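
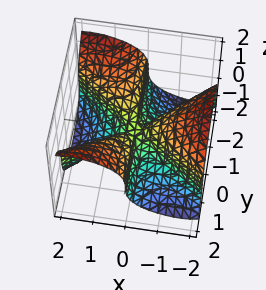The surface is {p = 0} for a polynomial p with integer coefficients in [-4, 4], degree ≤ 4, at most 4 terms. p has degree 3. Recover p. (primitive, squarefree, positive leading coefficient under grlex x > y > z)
x^3 - 2*x*y^2 + 3*z^3

1. The degree is 3 — no degree-2 surface has this shape.
2. Reading off the gridlines: every point of the y-axis in the box is on the surface; it crosses the x-axis at the gridline x = 0.
3. Assembling these constraints gives the stated polynomial.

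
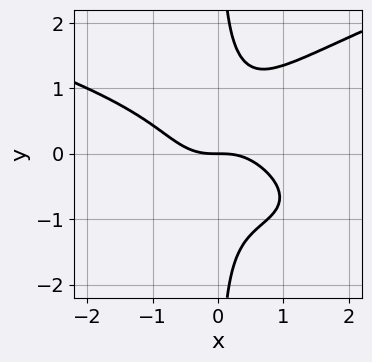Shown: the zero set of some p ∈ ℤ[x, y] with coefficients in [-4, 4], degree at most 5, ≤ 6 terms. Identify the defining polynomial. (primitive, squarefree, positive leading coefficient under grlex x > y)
1. The degree is 4 — no degree-3 curve has this shape.
2. Observable constraints: it meets the x-axis at x = 0 (among the integer gridlines); it meets the y-axis at y = 0 (among the integer gridlines).
3. Fitting integer coefficients to these (and the overall shape) gives p.

3*x*y^3 - 2*x^3 - 2*x^2*y - 2*y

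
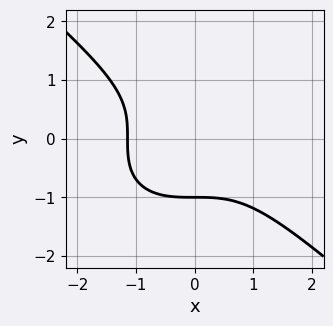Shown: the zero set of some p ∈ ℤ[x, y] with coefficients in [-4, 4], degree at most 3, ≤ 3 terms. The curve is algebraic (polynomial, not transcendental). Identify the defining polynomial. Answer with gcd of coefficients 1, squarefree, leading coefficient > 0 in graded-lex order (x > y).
2*x^3 + 3*y^3 + 3

1. The degree is 3 — a generic line meets the curve in up to 3 points.
2. Against the integer gridlines: it meets the y-axis at y = -1 (among the integer gridlines).
3. Matching integer coefficients to the picture gives p.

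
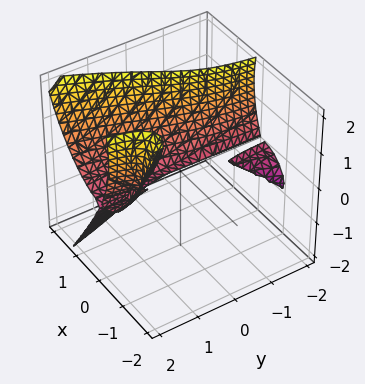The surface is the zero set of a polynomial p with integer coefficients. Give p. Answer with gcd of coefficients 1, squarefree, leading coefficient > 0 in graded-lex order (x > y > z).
3*x^3 - 3*x*y*z + z^3 - 3*z^2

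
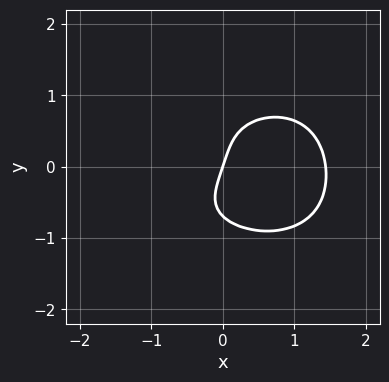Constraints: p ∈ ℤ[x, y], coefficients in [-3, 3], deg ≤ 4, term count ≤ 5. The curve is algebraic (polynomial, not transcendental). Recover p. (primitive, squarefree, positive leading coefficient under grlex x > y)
x^4 + 2*x^2*y^2 + 3*y^4 - 3*x + y

deg p = 4. The shape is more complex than any degree-3 curve.
From the visible intercepts: one y-axis crossing is at y = 0; it meets the x-axis at x = 0 (among the integer gridlines).
Putting this together gives p.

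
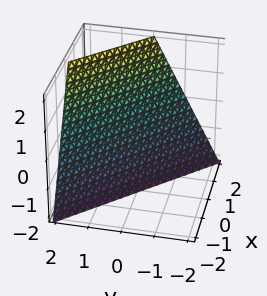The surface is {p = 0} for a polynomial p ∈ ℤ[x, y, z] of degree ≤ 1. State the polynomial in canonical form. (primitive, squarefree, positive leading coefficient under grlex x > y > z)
1. Degree: the surface is flat (a plane), so deg p = 1.
2. From the visible intercepts: one x-axis crossing is at x = 1; it meets the z-axis at z = -2 (among the integer gridlines); one y-axis crossing is at y = 1.
3. Assembling these constraints gives the stated polynomial.

2*x + 2*y - z - 2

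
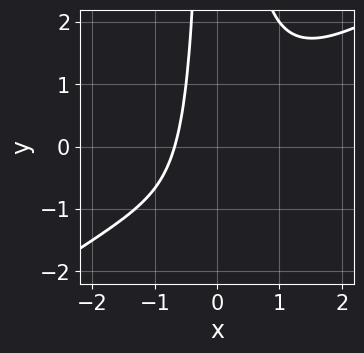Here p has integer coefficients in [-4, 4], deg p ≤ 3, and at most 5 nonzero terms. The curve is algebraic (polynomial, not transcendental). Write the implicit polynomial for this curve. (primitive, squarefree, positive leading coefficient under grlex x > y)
2*x^3 - 3*x^2*y + 2*x + 2

Degree: the shape is more complex than any degree-2 curve, so deg p = 3.
Checking where it meets the axes: no y-intercept at any integer in the box.
Together with the visible shape, these determine p as stated.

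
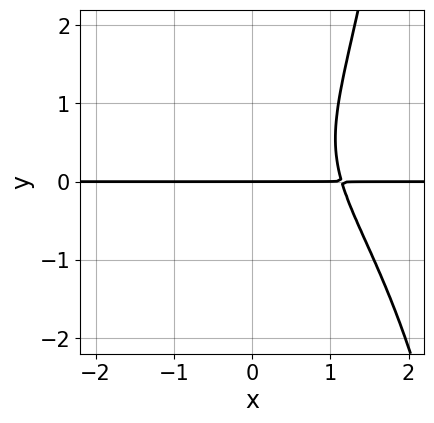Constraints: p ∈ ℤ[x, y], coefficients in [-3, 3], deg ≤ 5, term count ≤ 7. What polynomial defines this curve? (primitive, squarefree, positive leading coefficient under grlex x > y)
2*x^3*y + x*y^3 + 2*x*y^2 - 3*y^3 - 3*y

Degree: the shape is more complex than any degree-3 curve, so deg p = 4.
From the axis intercepts and sections: it crosses the y-axis at the gridline y = 0; the visible x-axis segment lies entirely on the curve.
Fitting integer coefficients to these (and the overall shape) gives p.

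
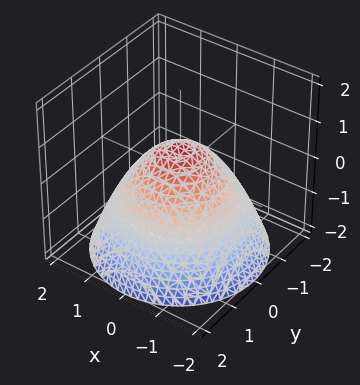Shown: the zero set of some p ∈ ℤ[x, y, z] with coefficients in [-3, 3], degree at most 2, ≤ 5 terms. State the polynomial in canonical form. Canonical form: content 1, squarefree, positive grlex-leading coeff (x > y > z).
2*x^2 + 2*y^2 + 3*z - 2

1. Degree: the shape is more complex than any degree-1 surface, so deg p = 2.
2. By symmetry, every cross-section ⟂ z is a circle, so x, y appear only via x² + y².
3. Observable constraints: a circular section at z = -1 has radius between 1 and 2; among the integer gridlines, it crosses the x-axis at x ∈ {-1, 1}; the y-axis gridline crossings are at y ∈ {-1, 1}.
4. Fitting integer coefficients to these (and the overall shape) gives p.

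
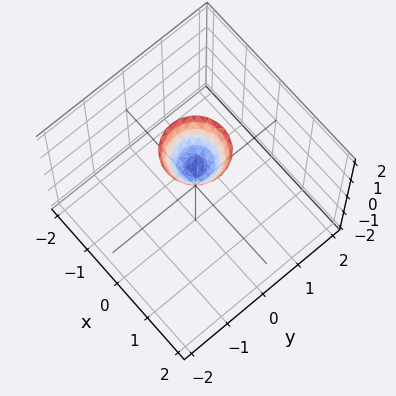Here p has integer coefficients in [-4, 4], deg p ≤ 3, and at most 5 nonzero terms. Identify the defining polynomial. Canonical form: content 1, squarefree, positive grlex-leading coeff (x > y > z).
First, the degree is 2 — a generic line meets the surface in up to 2 points.
Next, symmetries: every cross-section ⟂ z is a circle, so x, y appear only via x² + y².
Next, from the visible intercepts: it misses every integer gridline on the x-axis; it meets the z-axis at z = 1 (among the integer gridlines); a circular section at z = 2 has radius between 0 and 1; the surface avoids every integer y-axis point in the box.
Finally, matching integer coefficients to the picture gives p.

2*x^2 + 2*y^2 - z + 1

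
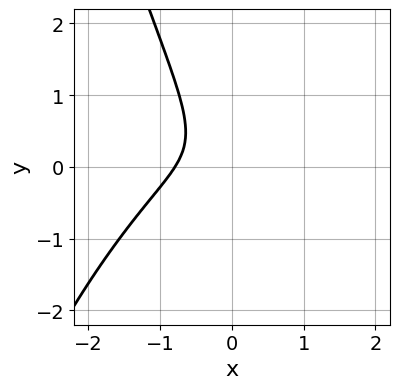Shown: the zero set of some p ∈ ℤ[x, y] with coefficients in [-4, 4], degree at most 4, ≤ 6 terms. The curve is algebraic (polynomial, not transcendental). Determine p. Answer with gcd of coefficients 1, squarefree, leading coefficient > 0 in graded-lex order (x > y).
First, the degree is 3 — a generic line meets the curve in up to 3 points.
Then, from the axis intercepts and sections: no y-intercept at any integer in the box.
Finally, together with the visible shape, these determine p as stated.

2*x^3 + 3*x*y + 2*y^2 + 1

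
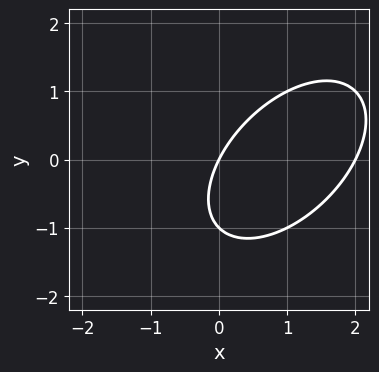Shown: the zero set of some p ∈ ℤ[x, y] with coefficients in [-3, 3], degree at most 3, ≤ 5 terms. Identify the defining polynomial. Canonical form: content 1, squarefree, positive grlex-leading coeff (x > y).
x^2 - x*y + y^2 - 2*x + y

1. deg p = 2. The shape is more complex than any degree-1 curve.
2. From the axis intercepts and sections: the y-axis gridline crossings are at y ∈ {-1, 0}; among the integer gridlines, it crosses the x-axis at x ∈ {0, 2}.
3. These observations pin down the coefficients.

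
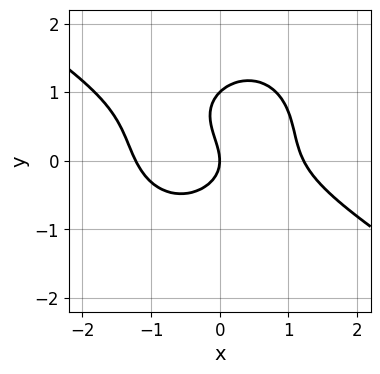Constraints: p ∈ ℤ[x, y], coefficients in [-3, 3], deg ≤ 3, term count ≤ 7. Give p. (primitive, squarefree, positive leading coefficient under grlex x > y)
Degree: a generic line meets the curve in up to 3 points, so deg p = 3.
Checking where it meets the axes: among the integer gridlines, it crosses the y-axis at y ∈ {0, 1}; it meets the x-axis at x = 0 (among the integer gridlines).
These observations pin down the coefficients.

2*x^3 + 2*x^2*y + 3*y^3 - 3*y^2 - 3*x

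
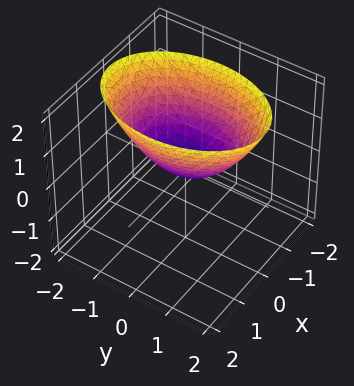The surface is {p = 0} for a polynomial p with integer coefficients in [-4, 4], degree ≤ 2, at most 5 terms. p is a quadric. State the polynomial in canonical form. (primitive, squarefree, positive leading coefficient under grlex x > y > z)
2*x^2 + y^2 - 2*z

The degree is 2 — a paraboloid; a quadric.
Symmetries: it's symmetric under x → −x, forcing even powers of x; the y ↦ −y reflection is a symmetry, so y appears only in even powers.
Reading off the gridlines: one z-axis crossing is at z = 0; it crosses the y-axis at the gridline y = 0; it crosses the x-axis at the gridline x = 0.
Together with the visible shape, these determine p as stated.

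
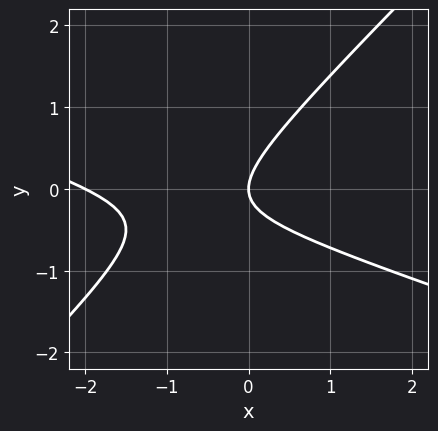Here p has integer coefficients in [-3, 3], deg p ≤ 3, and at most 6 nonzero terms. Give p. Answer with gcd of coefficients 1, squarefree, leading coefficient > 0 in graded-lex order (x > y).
1. The degree is 2 — no degree-1 curve has this shape.
2. Checking where it meets the axes: among the integer gridlines, it crosses the x-axis at x ∈ {-2, 0}; it meets the y-axis at y = 0 (among the integer gridlines).
3. Assembling these constraints gives the stated polynomial.

x^2 + 2*x*y - 3*y^2 + 2*x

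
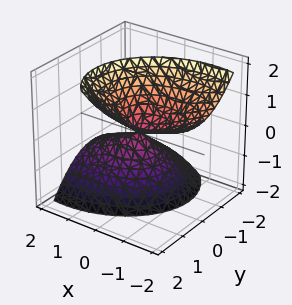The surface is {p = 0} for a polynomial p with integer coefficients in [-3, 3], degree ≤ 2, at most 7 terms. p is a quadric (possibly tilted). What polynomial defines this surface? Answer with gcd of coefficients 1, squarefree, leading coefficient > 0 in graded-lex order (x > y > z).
1. There are 2 components.
2. deg p = 2.
3. From the axis intercepts and sections: one y-axis crossing is at y = 0; one z-axis crossing is at z = 0; one x-axis crossing is at x = 0.
4. Assembling these constraints gives the stated polynomial.

2*x^2 + 3*x*z + 3*y^2 - 2*y*z - 2*z^2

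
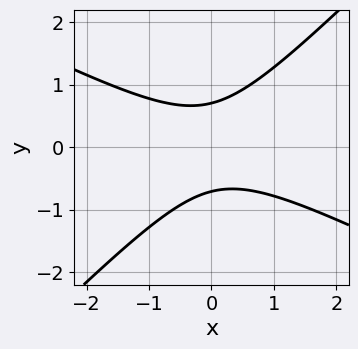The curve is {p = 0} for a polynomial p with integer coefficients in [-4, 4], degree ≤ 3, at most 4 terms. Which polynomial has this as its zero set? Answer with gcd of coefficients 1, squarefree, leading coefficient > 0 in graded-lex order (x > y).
deg p = 2. No degree-1 curve has this shape.
From the axis intercepts and sections: it misses every integer gridline on the x-axis.
Putting this together gives p.

x^2 + x*y - 2*y^2 + 1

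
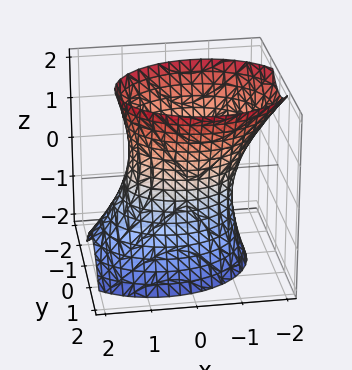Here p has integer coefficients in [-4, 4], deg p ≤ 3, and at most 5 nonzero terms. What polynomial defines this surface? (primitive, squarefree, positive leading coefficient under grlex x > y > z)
1. deg p = 2. A generic line meets the surface in up to 2 points.
2. From the axis intercepts and sections: the y-axis gridline crossings are at y ∈ {-1, 1}; the surface avoids every integer z-axis point in the box.
3. Matching integer coefficients to the picture gives p.

2*x^2 + x*z + 3*y^2 - z^2 - 3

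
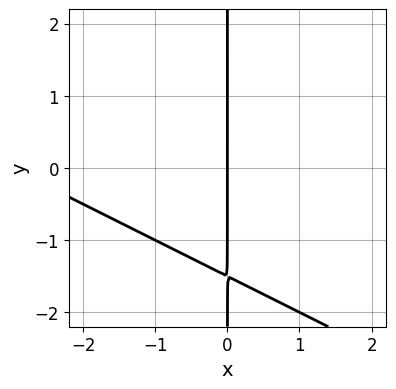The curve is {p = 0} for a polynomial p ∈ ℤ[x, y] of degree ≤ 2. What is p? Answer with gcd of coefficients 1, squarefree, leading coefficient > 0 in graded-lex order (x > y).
x^2 + 2*x*y + 3*x

1. The degree is 2 — a generic line meets the curve in up to 2 points.
2. Checking where it meets the axes: every point of the y-axis in the box is on the curve; one x-axis crossing is at x = 0.
3. Assembling these constraints gives the stated polynomial.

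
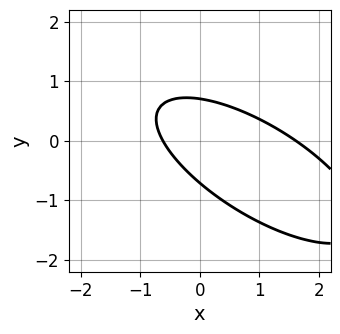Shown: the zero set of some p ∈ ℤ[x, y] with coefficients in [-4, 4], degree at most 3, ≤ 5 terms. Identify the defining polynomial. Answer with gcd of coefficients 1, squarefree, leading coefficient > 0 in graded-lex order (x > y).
x^2 + 2*x*y + 2*y^2 - x - 1

First, the degree is 2 — a generic line meets the curve in up to 2 points.
Finally, solving for integer coefficients yields p as stated.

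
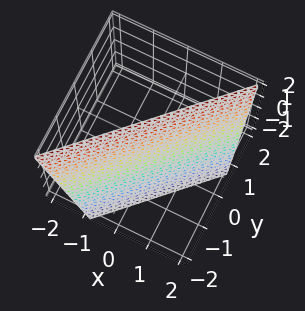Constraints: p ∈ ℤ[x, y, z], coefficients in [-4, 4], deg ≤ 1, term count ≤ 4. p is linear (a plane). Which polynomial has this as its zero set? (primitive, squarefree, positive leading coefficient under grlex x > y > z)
3*x - 3*y + z - 2

First, deg p = 1.
Then, from the visible intercepts: it crosses the z-axis at the gridline z = 2.
Finally, putting this together gives p.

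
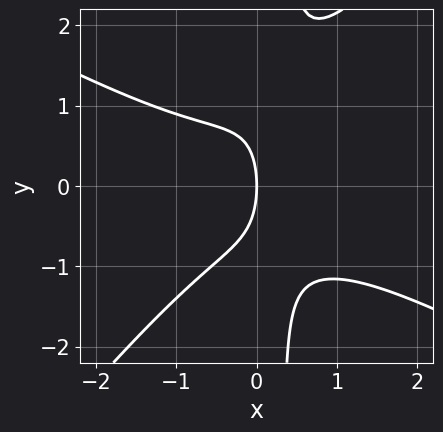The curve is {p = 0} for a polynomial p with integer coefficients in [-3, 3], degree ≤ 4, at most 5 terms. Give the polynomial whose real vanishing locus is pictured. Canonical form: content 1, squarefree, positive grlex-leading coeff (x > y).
1. deg p = 3.
2. Checking where it meets the axes: it meets the x-axis at x = 0 (among the integer gridlines); it crosses the y-axis at the gridline y = 0.
3. Matching integer coefficients to the picture gives p.

2*x^3 + 2*x^2*y - 3*x*y^2 + y^2 + 3*x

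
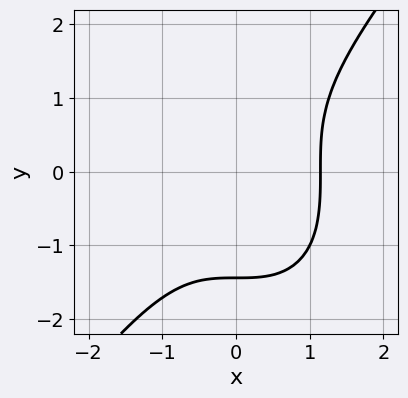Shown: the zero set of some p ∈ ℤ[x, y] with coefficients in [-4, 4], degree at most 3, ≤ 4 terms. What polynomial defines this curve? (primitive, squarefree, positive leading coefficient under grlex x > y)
2*x^3 - y^3 - 3

First, deg p = 3. A generic line meets the curve in up to 3 points.
Finally, putting this together gives p.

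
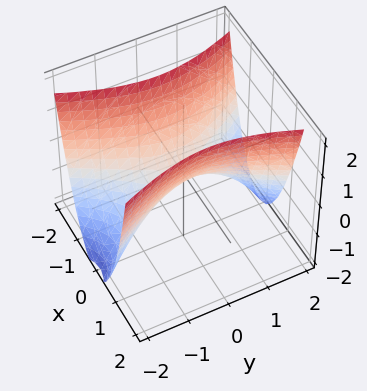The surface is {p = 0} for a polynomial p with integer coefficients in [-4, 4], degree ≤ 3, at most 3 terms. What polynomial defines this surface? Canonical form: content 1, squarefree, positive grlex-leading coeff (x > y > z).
3*x^2 - y^2 - 2*z

First, deg p = 2. A saddle surface; a quadric.
Then, symmetries: the x ↦ −x reflection is a symmetry, so x appears only in even powers; the y ↦ −y reflection is a symmetry, so y appears only in even powers.
Next, observable constraints: it meets the y-axis at y = 0 (among the integer gridlines); it crosses the x-axis at the gridline x = 0; one z-axis crossing is at z = 0.
Finally, putting this together gives p.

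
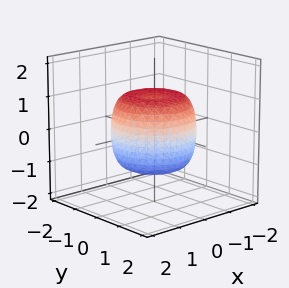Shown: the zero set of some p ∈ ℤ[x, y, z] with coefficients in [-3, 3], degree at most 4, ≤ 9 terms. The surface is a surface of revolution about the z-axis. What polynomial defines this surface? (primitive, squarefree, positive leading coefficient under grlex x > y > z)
deg p = 4. The shape is more complex than any degree-3 surface.
Symmetries: the z-axis is an axis of rotation, so x and y enter only as x² + y².
Observable constraints: the z-axis gridline crossings are at z ∈ {-1, 1}; a circular section at z = -1 has radius exactly 1.
Matching integer coefficients to the picture gives p.

x^4 + 2*x^2*y^2 + y^4 - x^2 - y^2 + z^2 - 1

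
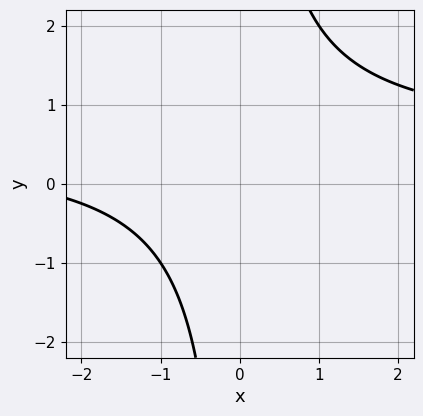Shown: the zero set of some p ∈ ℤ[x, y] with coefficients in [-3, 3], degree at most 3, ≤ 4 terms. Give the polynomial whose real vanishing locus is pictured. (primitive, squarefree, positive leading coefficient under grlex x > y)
1. Degree: no degree-1 curve has this shape, so deg p = 2.
2. Checking where it meets the axes: no x-intercept at any integer in the box; no y-intercept at any integer in the box.
3. The integer polynomial consistent with all of this is the stated p.

2*x*y - x - 3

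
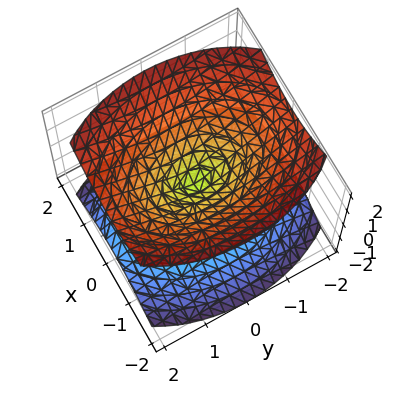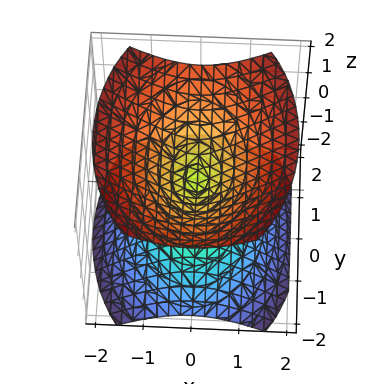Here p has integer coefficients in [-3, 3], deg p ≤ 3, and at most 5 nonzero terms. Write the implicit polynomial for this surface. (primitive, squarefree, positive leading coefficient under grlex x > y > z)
2*x^2 + y^2 - 2*z^2

The picture has 2 separate pieces. Treating them together as one polynomial.
The degree is 2 — a double cone through the origin; a quadric.
Symmetries: it's symmetric under x → −x, forcing even powers of x; mirror symmetry y ↦ −y ⇒ only even powers of y; it's symmetric under z → −z, forcing even powers of z.
Reading off the gridlines: it meets the x-axis at x = 0 (among the integer gridlines); it meets the z-axis at z = 0 (among the integer gridlines).
Solving for integer coefficients yields p as stated.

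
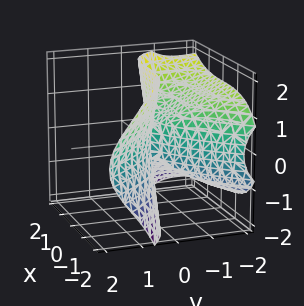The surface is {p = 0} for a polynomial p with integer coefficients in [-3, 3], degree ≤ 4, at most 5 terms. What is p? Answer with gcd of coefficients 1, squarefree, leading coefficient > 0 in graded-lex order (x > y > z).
x^3 + 3*y*z^2 + 3*y^2

deg p = 3. No degree-2 surface has this shape.
Reading off the gridlines: it meets the x-axis at x = 0 (among the integer gridlines); it meets the y-axis at y = 0 (among the integer gridlines).
Putting this together gives p. Check: (0, 0, 1) on the z-axis lies on the surface, and p(0, 0, 1) = 0. ✓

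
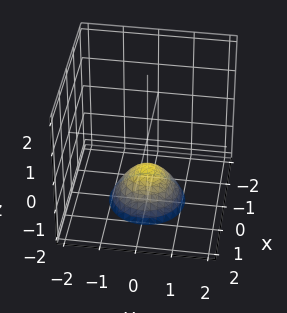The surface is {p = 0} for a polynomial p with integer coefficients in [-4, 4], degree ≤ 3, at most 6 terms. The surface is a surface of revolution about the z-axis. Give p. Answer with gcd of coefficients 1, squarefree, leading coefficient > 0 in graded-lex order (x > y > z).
x^2 + y^2 + z + 1

First, deg p = 2.
Next, symmetries: every cross-section ⟂ z is a circle, so x, y appear only via x² + y².
Next, reading off the gridlines: it misses every integer gridline on the y-axis; a circular section at z = -2 has radius exactly 1; one z-axis crossing is at z = -1.
Finally, these observations pin down the coefficients.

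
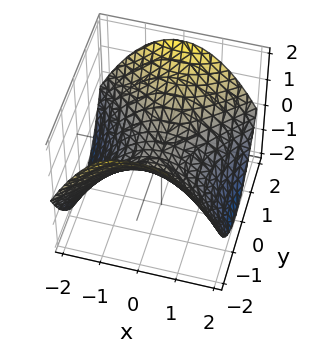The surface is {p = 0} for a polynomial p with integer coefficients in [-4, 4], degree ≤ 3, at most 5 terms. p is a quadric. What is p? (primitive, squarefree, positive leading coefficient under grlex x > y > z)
1. Degree: a saddle surface; a quadric, so deg p = 2.
2. Symmetries: it's symmetric under y → −y, forcing even powers of y; mirror symmetry x ↦ −x ⇒ only even powers of x.
3. From the axis intercepts and sections: it meets the x-axis at x = 0 (among the integer gridlines); it meets the y-axis at y = 0 (among the integer gridlines); one z-axis crossing is at z = 0.
4. Fitting integer coefficients to these (and the overall shape) gives p.

x^2 - y^2 + 2*z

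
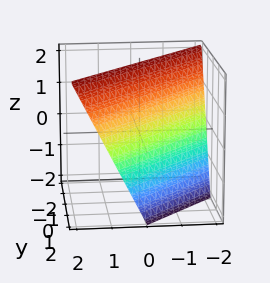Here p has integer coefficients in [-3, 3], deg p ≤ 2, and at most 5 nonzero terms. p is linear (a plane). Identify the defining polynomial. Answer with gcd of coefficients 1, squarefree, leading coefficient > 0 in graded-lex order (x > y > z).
2*x - 2*y - z + 2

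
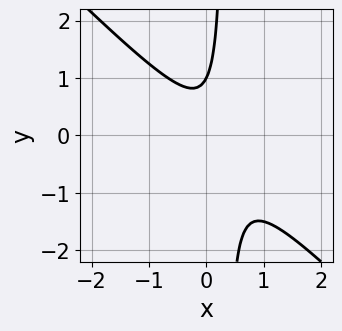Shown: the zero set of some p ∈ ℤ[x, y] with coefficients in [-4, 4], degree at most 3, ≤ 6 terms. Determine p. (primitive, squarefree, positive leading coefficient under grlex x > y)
1. Degree: no degree-1 curve has this shape, so deg p = 2.
2. From the visible intercepts: it misses every integer gridline on the x-axis; it meets the y-axis at y = 1 (among the integer gridlines).
3. Together with the visible shape, these determine p as stated.

3*x^2 + 3*x*y - x - y + 1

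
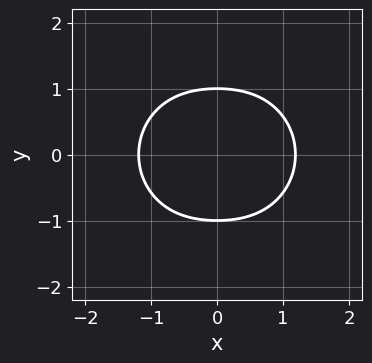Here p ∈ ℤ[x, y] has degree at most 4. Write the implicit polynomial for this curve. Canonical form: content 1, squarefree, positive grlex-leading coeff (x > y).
(a) Degree: no degree-3 curve has this shape, so deg p = 4.
(b) Symmetries: the y ↦ −y reflection is a symmetry, so y appears only in even powers; it's symmetric under x → −x, forcing even powers of x.
(c) Against the integer gridlines: among the integer gridlines, it crosses the y-axis at y ∈ {-1, 1}.
(d) Assembling these constraints gives the stated polynomial.

x^4 + x^2*y^2 + 2*y^2 - 2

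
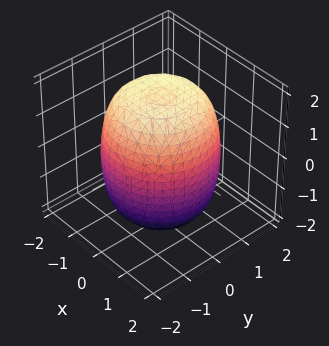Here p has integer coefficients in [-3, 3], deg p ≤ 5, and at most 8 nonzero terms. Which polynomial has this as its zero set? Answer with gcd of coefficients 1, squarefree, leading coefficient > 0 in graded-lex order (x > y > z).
x^4 + 2*x^2*y^2 + y^4 - x^2 - y^2 + z^2 - 3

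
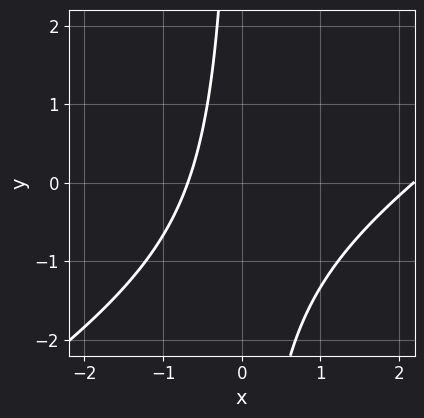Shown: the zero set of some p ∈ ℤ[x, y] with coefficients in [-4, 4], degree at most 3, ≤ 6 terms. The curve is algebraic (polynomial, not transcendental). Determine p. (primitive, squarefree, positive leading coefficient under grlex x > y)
2*x^2 - 3*x*y - 3*x - 3

The degree is 2 — the shape is more complex than any degree-1 curve.
Checking where it meets the axes: no y-intercept at any integer in the box.
Solving for integer coefficients yields p as stated.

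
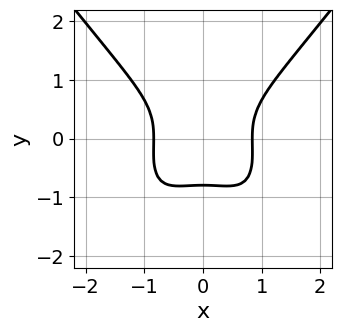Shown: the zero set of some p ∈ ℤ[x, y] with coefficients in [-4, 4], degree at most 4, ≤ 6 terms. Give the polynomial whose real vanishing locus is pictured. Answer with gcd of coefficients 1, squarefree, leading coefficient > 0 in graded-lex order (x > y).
2*x^4 - x^2*y^2 - 2*y^3 - 1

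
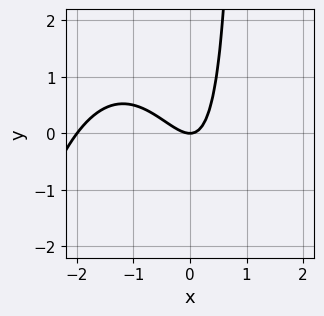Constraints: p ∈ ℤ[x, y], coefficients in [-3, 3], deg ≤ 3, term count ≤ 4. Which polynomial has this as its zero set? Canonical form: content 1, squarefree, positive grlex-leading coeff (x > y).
x^3 + 2*x^2 + x*y - y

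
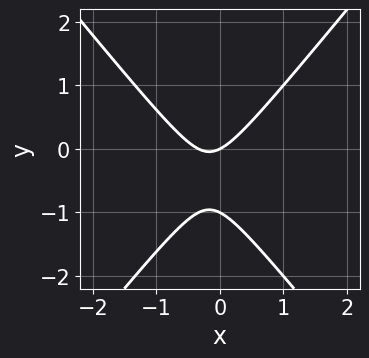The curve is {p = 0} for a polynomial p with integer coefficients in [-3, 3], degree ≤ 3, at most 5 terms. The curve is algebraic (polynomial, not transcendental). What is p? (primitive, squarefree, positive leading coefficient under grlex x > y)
deg p = 2.
Reading off the gridlines: it crosses the x-axis at the gridline x = 0; among the integer gridlines, it crosses the y-axis at y ∈ {-1, 0}.
Fitting integer coefficients to these (and the overall shape) gives p.

3*x^2 - 2*y^2 + x - 2*y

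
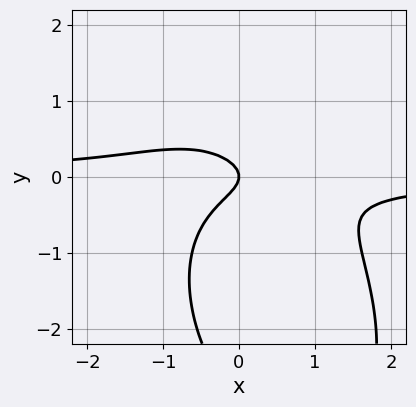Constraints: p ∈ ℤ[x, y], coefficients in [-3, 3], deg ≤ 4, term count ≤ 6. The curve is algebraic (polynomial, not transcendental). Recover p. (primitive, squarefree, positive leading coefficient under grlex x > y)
2*x^2*y + x*y^2 + y^3 + 3*y^2 + x

First, degree: no degree-2 curve has this shape, so deg p = 3.
Next, reading off the gridlines: it meets the y-axis at y = 0 (among the integer gridlines); one x-axis crossing is at x = 0.
Finally, matching integer coefficients to the picture gives p.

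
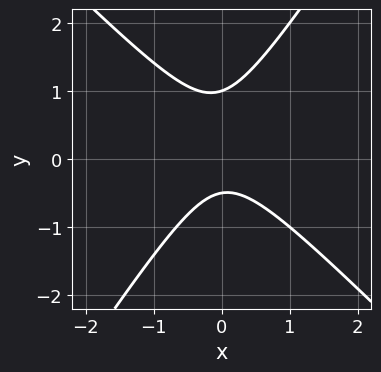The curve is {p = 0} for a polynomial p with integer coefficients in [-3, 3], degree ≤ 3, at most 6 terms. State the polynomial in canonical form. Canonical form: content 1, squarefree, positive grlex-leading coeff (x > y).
3*x^2 + x*y - 2*y^2 + y + 1

1. deg p = 2. No degree-1 curve has this shape.
2. From the visible intercepts: it misses every integer gridline on the x-axis; it crosses the y-axis at the gridline y = 1.
3. Together with the visible shape, these determine p as stated.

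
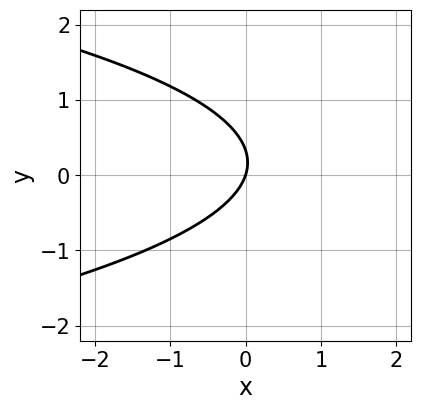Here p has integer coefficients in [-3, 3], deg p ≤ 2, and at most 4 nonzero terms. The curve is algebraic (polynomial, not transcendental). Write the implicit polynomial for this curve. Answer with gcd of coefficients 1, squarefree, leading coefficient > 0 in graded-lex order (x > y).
3*y^2 + 3*x - y

deg p = 2. A generic line meets the curve in up to 2 points.
Against the integer gridlines: one x-axis crossing is at x = 0; one y-axis crossing is at y = 0.
Putting this together gives p.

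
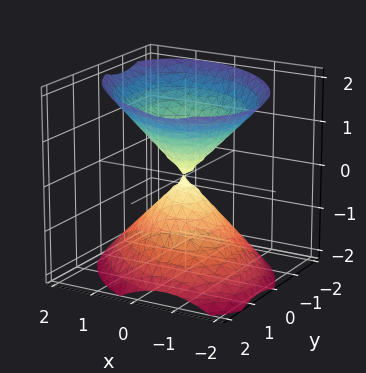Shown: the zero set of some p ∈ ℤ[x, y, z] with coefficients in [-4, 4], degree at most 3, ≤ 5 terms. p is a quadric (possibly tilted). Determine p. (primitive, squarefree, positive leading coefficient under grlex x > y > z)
3*x^2 + 2*x*y + 3*y^2 - 3*z^2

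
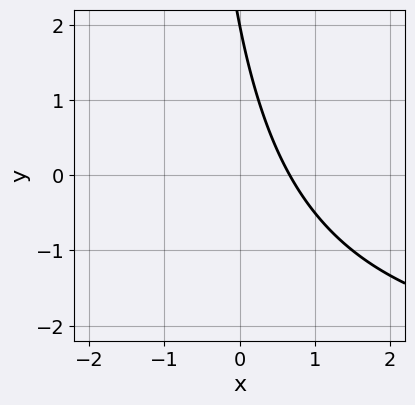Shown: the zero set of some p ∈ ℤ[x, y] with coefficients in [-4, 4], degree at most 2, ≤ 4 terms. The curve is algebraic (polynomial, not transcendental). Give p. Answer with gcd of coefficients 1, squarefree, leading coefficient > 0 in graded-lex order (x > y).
x*y + 3*x + y - 2

First, degree: the shape is more complex than any degree-1 curve, so deg p = 2.
Next, observable constraints: one y-axis crossing is at y = 2.
Finally, assembling these constraints gives the stated polynomial.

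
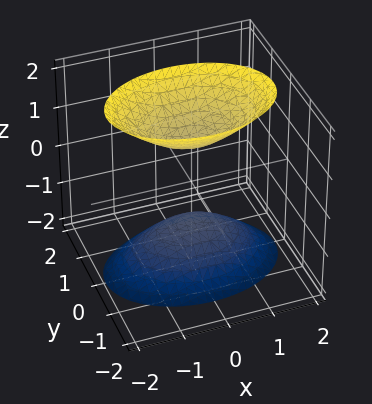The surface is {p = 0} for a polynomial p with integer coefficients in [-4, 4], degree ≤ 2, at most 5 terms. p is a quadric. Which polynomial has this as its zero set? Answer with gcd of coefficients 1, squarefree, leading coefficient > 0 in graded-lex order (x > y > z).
x^2 + 2*y^2 - z^2 + 1

(a) The picture has 2 separate pieces. Treating them together as one polynomial.
(b) Degree: two sheets facing apart; a quadric, so deg p = 2.
(c) Symmetries: it's symmetric under y → −y, forcing even powers of y; the x ↦ −x reflection is a symmetry, so x appears only in even powers; mirror symmetry z ↦ −z ⇒ only even powers of z.
(d) Observable constraints: no y-intercept at any integer in the box; the z-axis gridline crossings are at z ∈ {-1, 1}.
(e) Matching integer coefficients to the picture gives p.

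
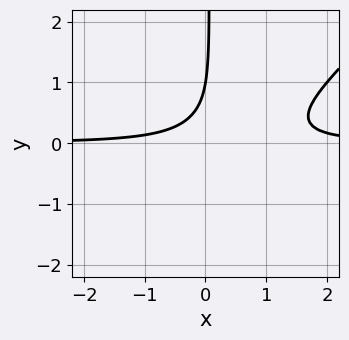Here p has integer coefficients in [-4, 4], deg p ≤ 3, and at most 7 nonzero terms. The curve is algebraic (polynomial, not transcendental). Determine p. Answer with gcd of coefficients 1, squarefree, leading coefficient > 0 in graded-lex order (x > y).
3*x^2*y - 3*x*y^2 - 3*x*y + y - 1

1. The degree is 3 — no degree-2 curve has this shape.
2. Against the integer gridlines: it misses every integer gridline on the x-axis; it crosses the y-axis at the gridline y = 1.
3. Solving for integer coefficients yields p as stated.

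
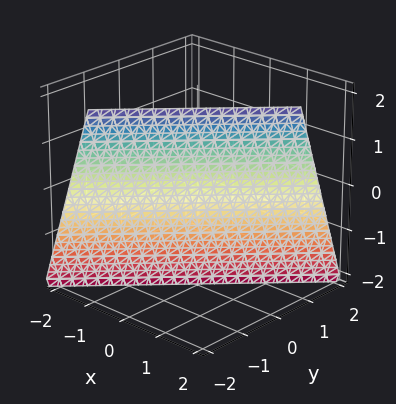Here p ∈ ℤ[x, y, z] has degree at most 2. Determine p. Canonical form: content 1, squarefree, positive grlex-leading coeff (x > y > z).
First, deg p = 1.
Next, from the axis intercepts and sections: one z-axis crossing is at z = -2.
Finally, the integer polynomial consistent with all of this is the stated p.

3*x - 3*y - z - 2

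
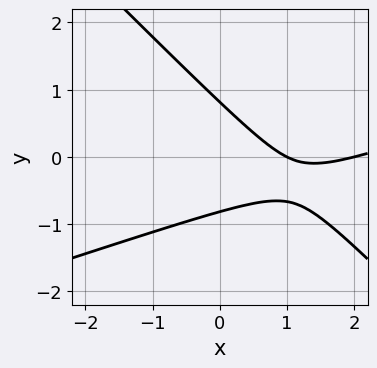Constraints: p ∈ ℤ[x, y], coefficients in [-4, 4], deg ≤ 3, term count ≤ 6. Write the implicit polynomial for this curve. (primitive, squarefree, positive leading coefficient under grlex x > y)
x^2 - 2*x*y - 3*y^2 - 3*x + 2

(a) Degree: the shape is more complex than any degree-1 curve, so deg p = 2.
(b) Observable constraints: the x-axis gridline crossings are at x ∈ {1, 2}.
(c) Assembling these constraints gives the stated polynomial.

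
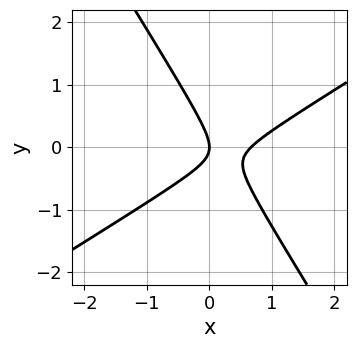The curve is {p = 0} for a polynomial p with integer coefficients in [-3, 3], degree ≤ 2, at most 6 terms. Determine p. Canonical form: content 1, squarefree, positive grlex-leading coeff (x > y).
3*x^2 - 3*x*y - 3*y^2 - 2*x

(a) deg p = 2.
(b) From the axis intercepts and sections: it crosses the x-axis at the gridline x = 0; it crosses the y-axis at the gridline y = 0.
(c) The integer polynomial consistent with all of this is the stated p.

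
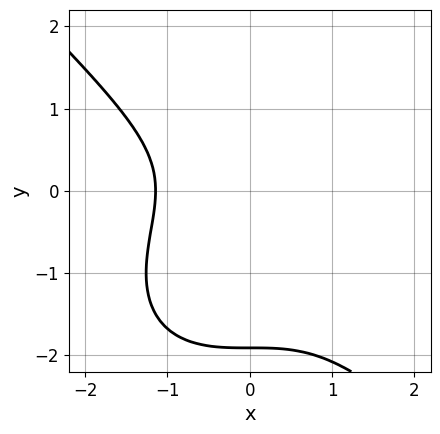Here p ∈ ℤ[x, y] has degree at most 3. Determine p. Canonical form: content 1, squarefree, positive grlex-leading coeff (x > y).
2*x^3 + 2*y^3 + 3*y^2 + 3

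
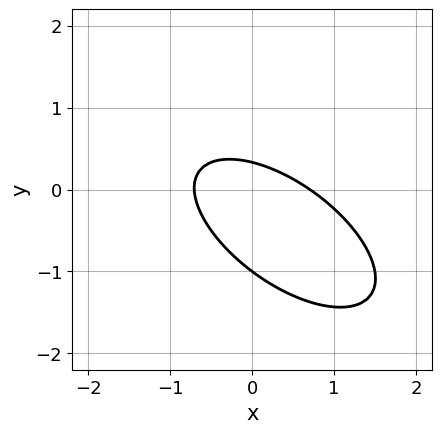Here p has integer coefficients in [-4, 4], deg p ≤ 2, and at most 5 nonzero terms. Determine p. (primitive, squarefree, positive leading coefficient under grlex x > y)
2*x^2 + 3*x*y + 3*y^2 + 2*y - 1

First, degree: no degree-1 curve has this shape, so deg p = 2.
Next, from the axis intercepts and sections: it meets the y-axis at y = -1 (among the integer gridlines).
Finally, matching integer coefficients to the picture gives p.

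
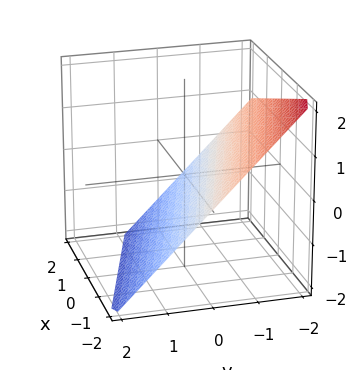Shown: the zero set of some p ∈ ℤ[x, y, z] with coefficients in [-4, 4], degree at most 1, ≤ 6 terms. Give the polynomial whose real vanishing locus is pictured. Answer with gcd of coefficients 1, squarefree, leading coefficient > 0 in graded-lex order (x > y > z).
x + 3*y + 3*z + 2

(a) The degree is 1 — every cross-section is a straight line — this is a plane.
(b) Observable constraints: it crosses the x-axis at the gridline x = -2.
(c) These observations pin down the coefficients.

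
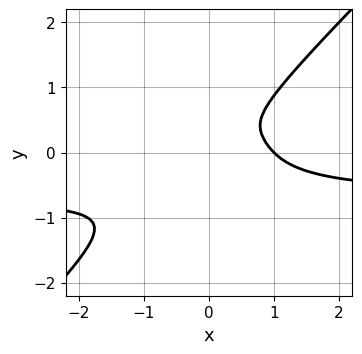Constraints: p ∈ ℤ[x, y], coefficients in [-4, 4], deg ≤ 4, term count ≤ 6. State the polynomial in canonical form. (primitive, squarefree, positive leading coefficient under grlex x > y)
3*x^3*y - 3*y^4 + 2*x^3 - x^2*y - 2*x^2

1. deg p = 4. A generic line meets the curve in up to 4 points.
2. Observable constraints: one x-axis crossing is at x = 1.
3. Together with the visible shape, these determine p as stated.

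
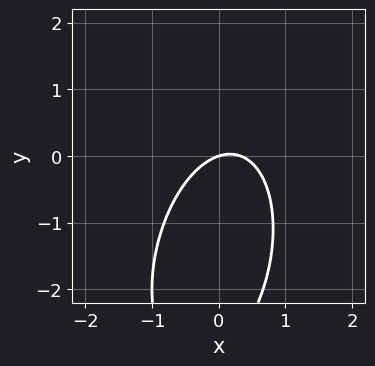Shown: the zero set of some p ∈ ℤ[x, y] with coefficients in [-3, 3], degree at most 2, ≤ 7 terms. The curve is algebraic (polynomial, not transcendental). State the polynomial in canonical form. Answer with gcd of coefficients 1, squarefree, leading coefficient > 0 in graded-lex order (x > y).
The degree is 2 — no degree-1 curve has this shape.
Against the integer gridlines: it crosses the y-axis at the gridline y = 0; it crosses the x-axis at the gridline x = 0.
Together with the visible shape, these determine p as stated.

3*x^2 - x*y + y^2 - x + 3*y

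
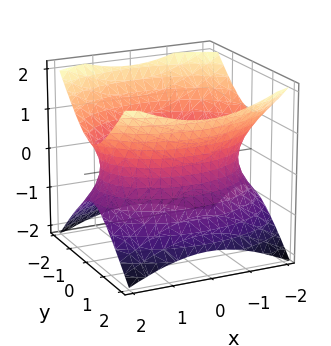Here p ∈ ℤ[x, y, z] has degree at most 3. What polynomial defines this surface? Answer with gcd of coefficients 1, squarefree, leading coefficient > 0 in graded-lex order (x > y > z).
(a) Degree: one connected sheet with a waist; a quadric, so deg p = 2.
(b) Symmetries: mirror symmetry y ↦ −y ⇒ only even powers of y; it's symmetric under x → −x, forcing even powers of x; it's symmetric under z → −z, forcing even powers of z.
(c) From the axis intercepts and sections: no z-intercept at any integer in the box.
(d) The integer polynomial consistent with all of this is the stated p.

x^2 + 2*y^2 - 2*z^2 - 3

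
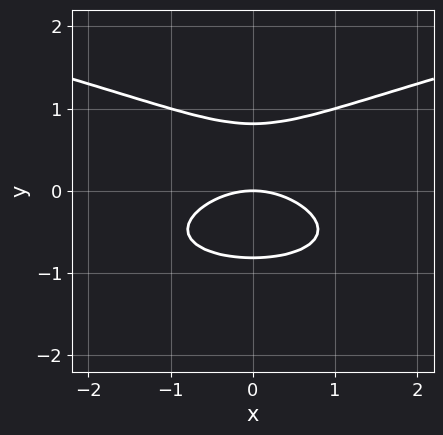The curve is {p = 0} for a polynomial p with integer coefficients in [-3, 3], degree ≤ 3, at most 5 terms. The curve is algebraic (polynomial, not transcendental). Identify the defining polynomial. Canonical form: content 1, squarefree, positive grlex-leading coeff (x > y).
3*y^3 - x^2 - 2*y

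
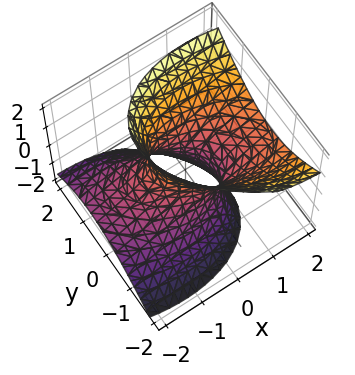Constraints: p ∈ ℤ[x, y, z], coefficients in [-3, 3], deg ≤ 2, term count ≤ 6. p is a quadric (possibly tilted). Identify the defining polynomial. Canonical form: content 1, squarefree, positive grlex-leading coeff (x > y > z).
deg p = 2. A generic line meets the surface in up to 2 points.
Observable constraints: no z-intercept at any integer in the box; among the integer gridlines, it crosses the x-axis at x ∈ {-1, 1}.
Together with the visible shape, these determine p as stated.

x^2 + x*y - 2*x*z + 2*y^2 - z^2 - 1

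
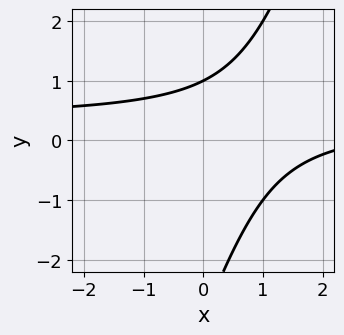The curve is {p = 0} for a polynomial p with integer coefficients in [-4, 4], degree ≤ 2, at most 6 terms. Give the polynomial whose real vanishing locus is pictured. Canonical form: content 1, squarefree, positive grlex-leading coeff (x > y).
1. Degree: the shape is more complex than any degree-1 curve, so deg p = 2.
2. Reading off the gridlines: no x-intercept at any integer in the box; it crosses the y-axis at the gridline y = 1.
3. These observations pin down the coefficients.

3*x*y - y^2 - x - 2*y + 3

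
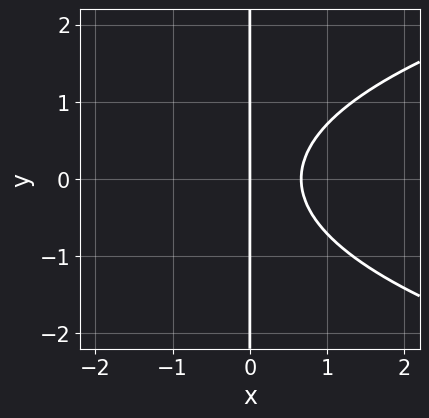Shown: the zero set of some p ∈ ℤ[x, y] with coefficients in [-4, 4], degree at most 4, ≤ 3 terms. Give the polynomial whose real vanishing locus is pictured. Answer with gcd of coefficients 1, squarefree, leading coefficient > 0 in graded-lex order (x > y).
(a) deg p = 3. A generic line meets the curve in up to 3 points.
(b) Symmetries: mirror symmetry y ↦ −y ⇒ only even powers of y.
(c) From the visible intercepts: it meets the x-axis at x = 0 (among the integer gridlines); every point of the y-axis in the box is on the curve.
(d) Solving for integer coefficients yields p as stated.

2*x*y^2 - 3*x^2 + 2*x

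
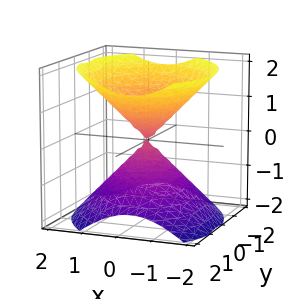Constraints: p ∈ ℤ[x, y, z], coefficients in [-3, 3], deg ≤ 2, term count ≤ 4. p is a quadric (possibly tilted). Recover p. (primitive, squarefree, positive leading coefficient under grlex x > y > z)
1. I count 2 distinct pieces.
2. Degree: the shape is more complex than any degree-1 surface, so deg p = 2.
3. Checking where it meets the axes: it meets the x-axis at x = 0 (among the integer gridlines); it crosses the z-axis at the gridline z = 0; it crosses the y-axis at the gridline y = 0.
4. These observations pin down the coefficients.

3*x^2 + x*y + 2*y^2 - 3*z^2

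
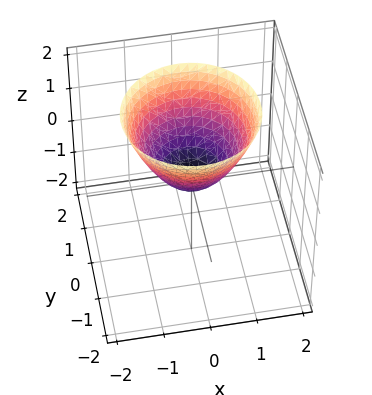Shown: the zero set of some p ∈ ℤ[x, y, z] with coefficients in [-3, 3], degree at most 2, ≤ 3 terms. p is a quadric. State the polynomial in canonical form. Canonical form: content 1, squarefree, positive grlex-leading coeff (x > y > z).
First, deg p = 2.
Then, by symmetry, the z-axis is an axis of rotation, so x and y enter only as x² + y².
Next, reading off the gridlines: one z-axis crossing is at z = 0; it meets the y-axis at y = 0 (among the integer gridlines); one x-axis crossing is at x = 0; a circular section at z = 1 has radius exactly 1.
Finally, fitting integer coefficients to these (and the overall shape) gives p.

x^2 + y^2 - z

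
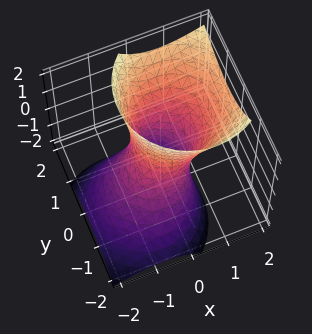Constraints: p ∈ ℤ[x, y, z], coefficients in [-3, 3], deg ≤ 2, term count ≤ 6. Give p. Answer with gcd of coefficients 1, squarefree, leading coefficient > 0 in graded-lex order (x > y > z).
3*x^2 - 3*x*z + 3*y^2 - 2*y*z - z^2 - 2

First, deg p = 2. No degree-1 surface has this shape.
Then, observable constraints: it misses every integer gridline on the z-axis.
Finally, putting this together gives p.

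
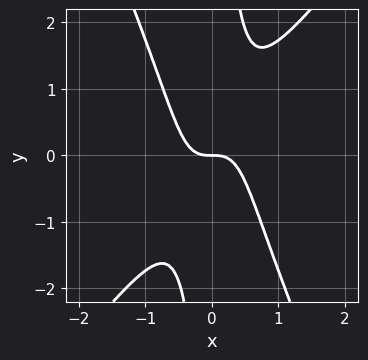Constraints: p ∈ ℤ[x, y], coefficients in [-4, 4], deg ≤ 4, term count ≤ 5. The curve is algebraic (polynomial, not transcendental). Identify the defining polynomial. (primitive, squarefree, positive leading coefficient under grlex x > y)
1. Degree: a generic line meets the curve in up to 3 points, so deg p = 3.
2. Reading off the gridlines: one x-axis crossing is at x = 0; it meets the y-axis at y = 0 (among the integer gridlines).
3. These observations pin down the coefficients.

3*x^3 - x^2*y - x*y^2 + y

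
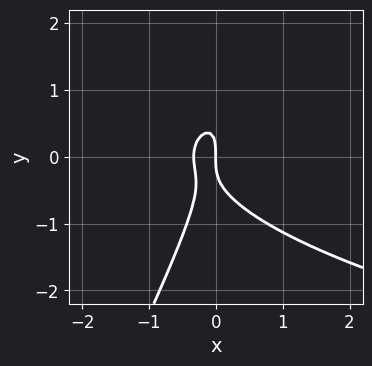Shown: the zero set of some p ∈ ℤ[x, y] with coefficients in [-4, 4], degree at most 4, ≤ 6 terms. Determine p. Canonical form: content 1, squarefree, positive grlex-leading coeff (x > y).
First, degree: no degree-2 curve has this shape, so deg p = 3.
Next, from the visible intercepts: one y-axis crossing is at y = 0; it crosses the x-axis at the gridline x = 0.
Finally, fitting integer coefficients to these (and the overall shape) gives p.

2*x*y^2 - y^3 - 3*x^2 - x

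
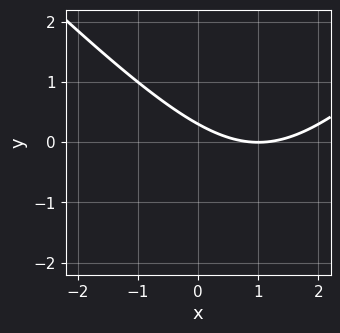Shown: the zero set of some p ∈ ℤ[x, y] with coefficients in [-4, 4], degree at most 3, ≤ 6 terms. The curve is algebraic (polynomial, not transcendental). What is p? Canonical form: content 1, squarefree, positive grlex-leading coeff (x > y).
x^2 - y^2 - 2*x - 3*y + 1

1. deg p = 2. No degree-1 curve has this shape.
2. Checking where it meets the axes: it crosses the x-axis at the gridline x = 1.
3. Fitting integer coefficients to these (and the overall shape) gives p.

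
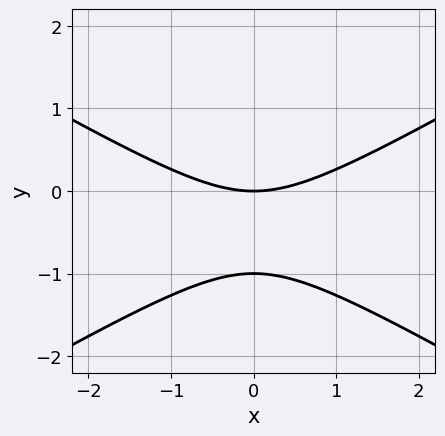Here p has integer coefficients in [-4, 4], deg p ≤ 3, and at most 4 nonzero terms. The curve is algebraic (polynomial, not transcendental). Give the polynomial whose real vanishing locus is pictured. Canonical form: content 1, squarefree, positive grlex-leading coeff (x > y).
x^2 - 3*y^2 - 3*y

1. The degree is 2 — no degree-1 curve has this shape.
2. Symmetries: it's symmetric under x → −x, forcing even powers of x.
3. From the visible intercepts: one x-axis crossing is at x = 0; among the integer gridlines, it crosses the y-axis at y ∈ {-1, 0}.
4. Solving for integer coefficients yields p as stated.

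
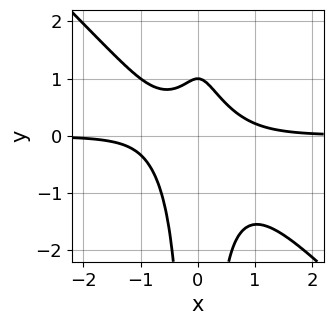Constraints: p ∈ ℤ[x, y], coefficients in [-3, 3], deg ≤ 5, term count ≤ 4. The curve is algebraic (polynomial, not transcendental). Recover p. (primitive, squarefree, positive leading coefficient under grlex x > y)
1. The degree is 4 — no degree-3 curve has this shape.
2. Reading off the gridlines: one y-axis crossing is at y = 1; no x-intercept at any integer in the box.
3. Fitting integer coefficients to these (and the overall shape) gives p.

3*x^3*y + 3*x^2*y^2 + y - 1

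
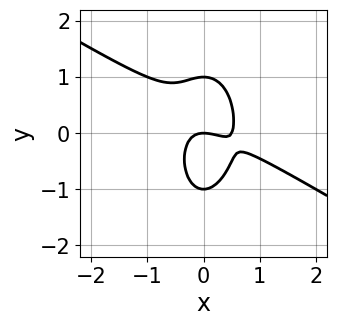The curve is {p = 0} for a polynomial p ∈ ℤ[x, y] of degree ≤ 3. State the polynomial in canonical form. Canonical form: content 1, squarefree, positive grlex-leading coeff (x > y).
2*x^3 + 3*x^2*y + y^3 - x^2 - y

deg p = 3. The shape is more complex than any degree-2 curve.
From the axis intercepts and sections: among the integer gridlines, it crosses the y-axis at y ∈ {-1, 0, 1}; one x-axis crossing is at x = 0.
Putting this together gives p.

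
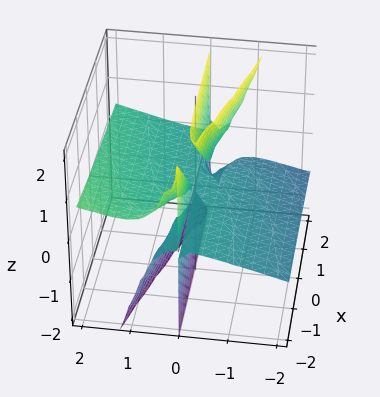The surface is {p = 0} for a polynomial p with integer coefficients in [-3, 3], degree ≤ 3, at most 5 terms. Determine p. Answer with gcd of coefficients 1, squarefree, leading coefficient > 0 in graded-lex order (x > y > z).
x*y*z - y^3 + 3*y^2*z + y*z^2

I count 2 distinct pieces. They look like related sheets of one shape, so recover p as a whole.
Degree: no degree-2 surface has this shape, so deg p = 3.
Against the integer gridlines: the visible x-axis segment lies entirely on the surface; one y-axis crossing is at y = 0; every point of the z-axis in the box is on the surface.
Fitting integer coefficients to these (and the overall shape) gives p.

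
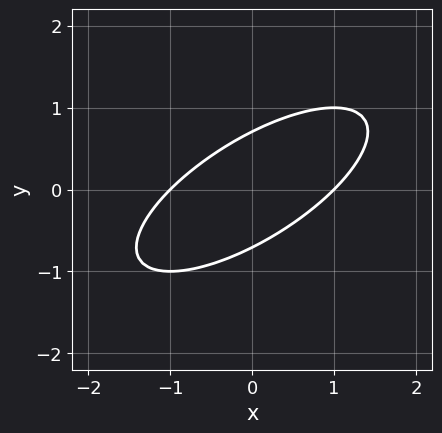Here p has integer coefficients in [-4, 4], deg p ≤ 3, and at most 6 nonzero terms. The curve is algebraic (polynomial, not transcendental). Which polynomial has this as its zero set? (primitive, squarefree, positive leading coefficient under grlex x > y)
x^2 - 2*x*y + 2*y^2 - 1

(a) Degree: no degree-1 curve has this shape, so deg p = 2.
(b) From the visible intercepts: among the integer gridlines, it crosses the x-axis at x ∈ {-1, 1}.
(c) These observations pin down the coefficients.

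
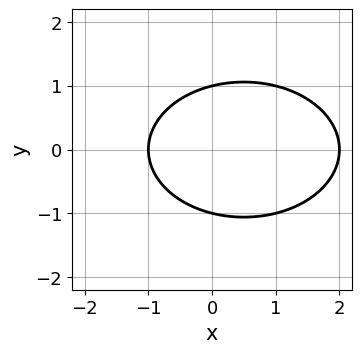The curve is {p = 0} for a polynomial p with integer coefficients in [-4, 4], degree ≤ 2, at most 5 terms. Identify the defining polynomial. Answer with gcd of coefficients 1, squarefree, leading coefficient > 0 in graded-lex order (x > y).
(a) Degree: no degree-1 curve has this shape, so deg p = 2.
(b) Symmetries: the y ↦ −y reflection is a symmetry, so y appears only in even powers.
(c) Observable constraints: the x-axis gridline crossings are at x ∈ {-1, 2}; among the integer gridlines, it crosses the y-axis at y ∈ {-1, 1}.
(d) Solving for integer coefficients yields p as stated.

x^2 + 2*y^2 - x - 2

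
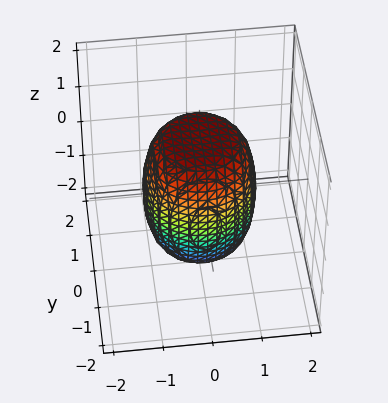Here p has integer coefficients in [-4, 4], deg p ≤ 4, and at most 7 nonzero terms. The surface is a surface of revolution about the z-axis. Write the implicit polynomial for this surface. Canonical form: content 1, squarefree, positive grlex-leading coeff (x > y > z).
2*x^4 + 4*x^2*y^2 + 2*y^4 - x^2 - y^2 + z^2 - 2

First, the degree is 4 — no degree-3 surface has this shape.
Next, symmetries: rotational symmetry about the z-axis ⇒ p depends on x, y only through x² + y².
Next, against the integer gridlines: a circular section at z = 0 has radius between 1 and 2.
Finally, together with the visible shape, these determine p as stated.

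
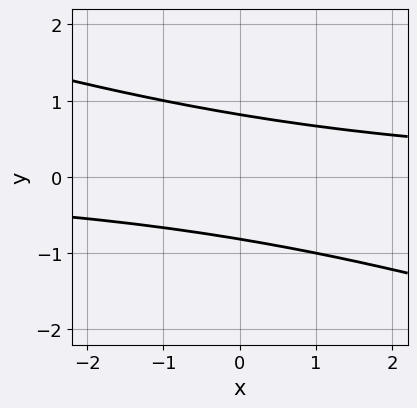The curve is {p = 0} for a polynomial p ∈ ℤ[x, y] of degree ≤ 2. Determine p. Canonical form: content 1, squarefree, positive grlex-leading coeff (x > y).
1. deg p = 2.
2. Checking where it meets the axes: it misses every integer gridline on the x-axis.
3. Solving for integer coefficients yields p as stated.

x*y + 3*y^2 - 2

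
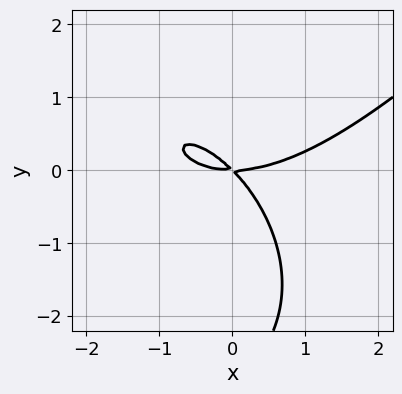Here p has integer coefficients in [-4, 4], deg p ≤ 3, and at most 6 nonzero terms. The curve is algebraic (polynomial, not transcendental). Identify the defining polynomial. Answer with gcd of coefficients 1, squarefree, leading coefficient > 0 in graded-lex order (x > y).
1. deg p = 3. No degree-2 curve has this shape.
2. Reading off the gridlines: one x-axis crossing is at x = 0; one y-axis crossing is at y = 0.
3. Matching integer coefficients to the picture gives p.

x^3 - y^3 - 3*x*y - 3*y^2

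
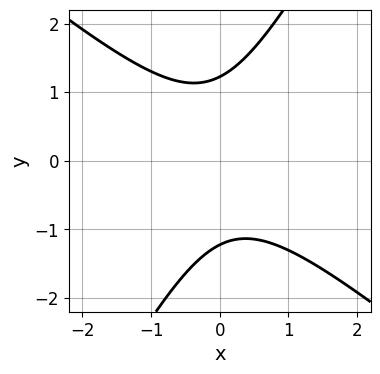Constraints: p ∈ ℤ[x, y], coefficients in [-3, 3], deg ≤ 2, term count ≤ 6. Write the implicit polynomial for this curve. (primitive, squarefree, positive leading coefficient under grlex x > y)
Degree: no degree-1 curve has this shape, so deg p = 2.
Observable constraints: the curve avoids every integer x-axis point in the box.
Putting this together gives p.

3*x^2 + 2*x*y - 2*y^2 + 3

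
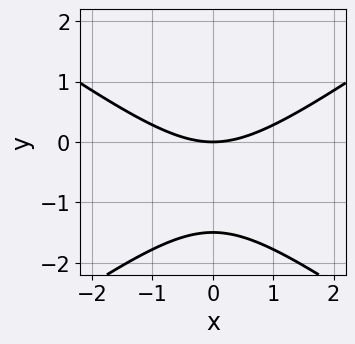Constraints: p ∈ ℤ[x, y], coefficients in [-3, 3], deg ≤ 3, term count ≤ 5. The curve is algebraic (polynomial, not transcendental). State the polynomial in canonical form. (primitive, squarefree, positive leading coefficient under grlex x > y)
x^2 - 2*y^2 - 3*y

First, degree: a generic line meets the curve in up to 2 points, so deg p = 2.
Then, symmetries: it's symmetric under x → −x, forcing even powers of x.
Then, against the integer gridlines: it crosses the x-axis at the gridline x = 0; one y-axis crossing is at y = 0.
Finally, fitting integer coefficients to these (and the overall shape) gives p.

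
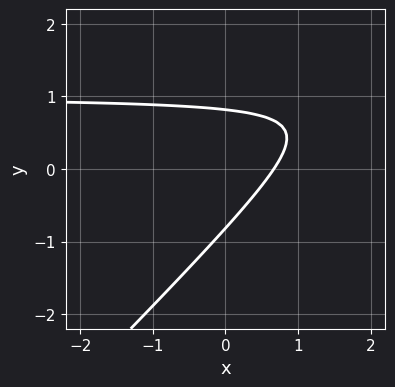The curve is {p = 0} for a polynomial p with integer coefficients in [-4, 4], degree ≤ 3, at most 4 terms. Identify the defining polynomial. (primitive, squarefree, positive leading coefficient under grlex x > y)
First, the degree is 2 — no degree-1 curve has this shape.
Finally, the integer polynomial consistent with all of this is the stated p.

3*x*y - 3*y^2 - 3*x + 2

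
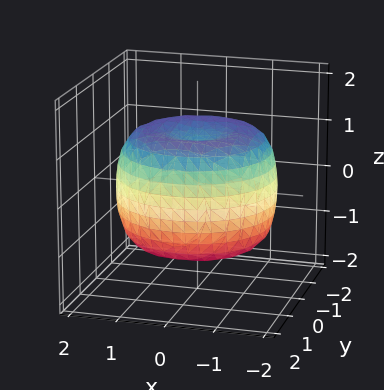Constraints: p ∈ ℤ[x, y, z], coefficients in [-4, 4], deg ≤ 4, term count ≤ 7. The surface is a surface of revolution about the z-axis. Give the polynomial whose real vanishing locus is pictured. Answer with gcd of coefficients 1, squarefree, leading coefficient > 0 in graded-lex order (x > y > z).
x^4 + 2*x^2*y^2 + y^4 - 2*x^2 - 2*y^2 + 2*z^2 - 2

(a) Degree: the shape is more complex than any degree-3 surface, so deg p = 4.
(b) By symmetry, the z-axis is an axis of rotation, so x and y enter only as x² + y².
(c) Checking where it meets the axes: a circular section at z = 0 has radius between 1 and 2; among the integer gridlines, it crosses the z-axis at z ∈ {-1, 1}.
(d) Fitting integer coefficients to these (and the overall shape) gives p.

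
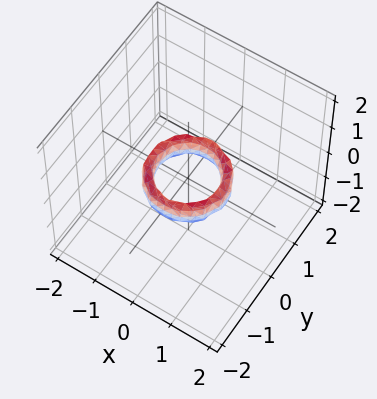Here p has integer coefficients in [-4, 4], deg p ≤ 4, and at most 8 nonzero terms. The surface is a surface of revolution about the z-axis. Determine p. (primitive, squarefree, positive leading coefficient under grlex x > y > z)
2*x^4 + 4*x^2*y^2 + 2*y^4 - 3*x^2 - 3*y^2 + z^2 + 1

1. deg p = 4.
2. Symmetry: the z-axis is an axis of rotation, so x and y enter only as x² + y².
3. Observable constraints: the x-axis gridline crossings are at x ∈ {-1, 1}; among the integer gridlines, it crosses the y-axis at y ∈ {-1, 1}.
4. Assembling these constraints gives the stated polynomial.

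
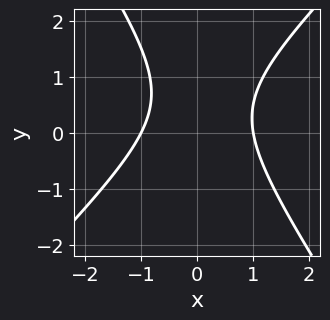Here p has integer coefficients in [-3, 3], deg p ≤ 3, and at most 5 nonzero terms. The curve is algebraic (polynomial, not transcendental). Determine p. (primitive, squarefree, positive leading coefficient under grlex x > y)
Degree: no degree-1 curve has this shape, so deg p = 2.
Checking where it meets the axes: the x-axis gridline crossings are at x ∈ {-1, 1}; it misses every integer gridline on the y-axis.
Matching integer coefficients to the picture gives p.

3*x^2 - x*y - 2*y^2 + 2*y - 3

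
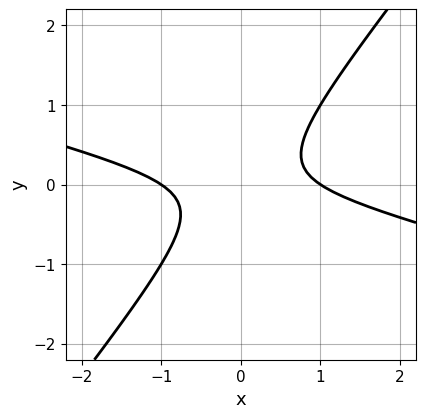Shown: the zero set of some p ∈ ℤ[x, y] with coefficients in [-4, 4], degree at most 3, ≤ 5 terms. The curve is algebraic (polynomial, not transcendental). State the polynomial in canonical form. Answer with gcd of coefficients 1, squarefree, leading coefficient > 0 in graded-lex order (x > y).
x^2 + 3*x*y - 3*y^2 - 1

The degree is 2 — a generic line meets the curve in up to 2 points.
From the axis intercepts and sections: among the integer gridlines, it crosses the x-axis at x ∈ {-1, 1}; the curve avoids every integer y-axis point in the box.
Matching integer coefficients to the picture gives p.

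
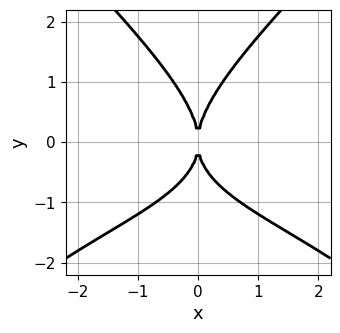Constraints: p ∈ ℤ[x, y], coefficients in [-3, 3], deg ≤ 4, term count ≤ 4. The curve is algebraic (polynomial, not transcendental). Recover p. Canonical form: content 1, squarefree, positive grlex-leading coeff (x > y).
x^2*y^2 - y^4 + 2*x^2*y + 3*x^2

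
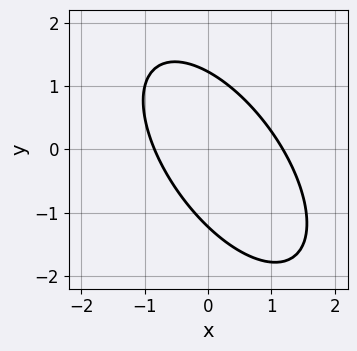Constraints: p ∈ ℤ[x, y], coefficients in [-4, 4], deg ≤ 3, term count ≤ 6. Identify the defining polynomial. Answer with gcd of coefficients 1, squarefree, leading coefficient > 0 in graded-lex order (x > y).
First, the degree is 2 — a generic line meets the curve in up to 2 points.
Finally, matching integer coefficients to the picture gives p.

3*x^2 + 3*x*y + 2*y^2 - x - 3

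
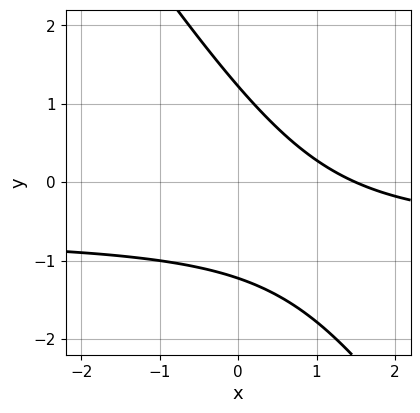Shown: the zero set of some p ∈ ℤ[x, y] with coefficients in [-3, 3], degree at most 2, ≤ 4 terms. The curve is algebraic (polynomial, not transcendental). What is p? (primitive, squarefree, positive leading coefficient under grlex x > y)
1. The degree is 2 — the shape is more complex than any degree-1 curve.
2. Putting this together gives p.

3*x*y + 2*y^2 + 2*x - 3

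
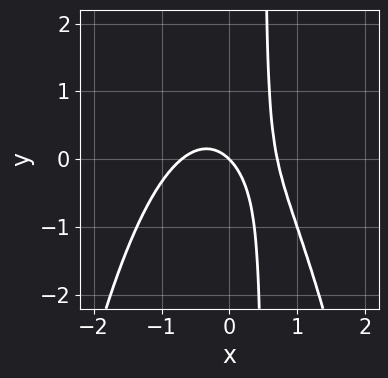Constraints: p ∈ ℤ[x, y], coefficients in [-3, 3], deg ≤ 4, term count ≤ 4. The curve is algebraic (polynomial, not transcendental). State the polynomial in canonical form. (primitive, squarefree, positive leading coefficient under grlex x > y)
2*x^3 + 2*x*y - x - y

(a) The degree is 3 — no degree-2 curve has this shape.
(b) From the visible intercepts: it crosses the y-axis at the gridline y = 0; it crosses the x-axis at the gridline x = 0.
(c) Putting this together gives p.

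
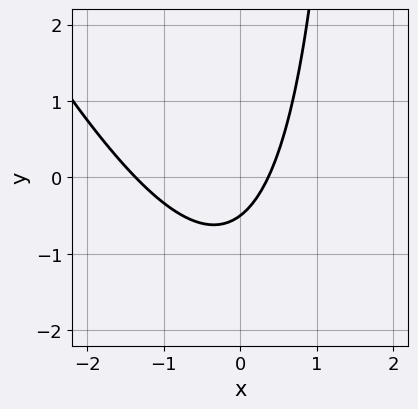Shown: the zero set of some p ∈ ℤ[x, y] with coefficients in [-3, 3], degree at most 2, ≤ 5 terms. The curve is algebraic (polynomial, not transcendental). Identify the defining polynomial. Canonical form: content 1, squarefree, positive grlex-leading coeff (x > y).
1. The degree is 2 — a generic line meets the curve in up to 2 points.
2. Matching integer coefficients to the picture gives p.

2*x^2 + x*y + 2*x - 2*y - 1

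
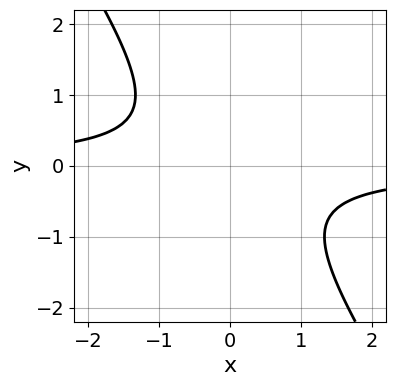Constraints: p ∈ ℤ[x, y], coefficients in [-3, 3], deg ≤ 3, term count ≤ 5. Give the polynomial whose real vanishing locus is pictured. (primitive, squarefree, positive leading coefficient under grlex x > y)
3*x*y + 2*y^2 + 2

(a) The degree is 2 — no degree-1 curve has this shape.
(b) From the visible intercepts: it misses every integer gridline on the x-axis; it misses every integer gridline on the y-axis.
(c) Putting this together gives p.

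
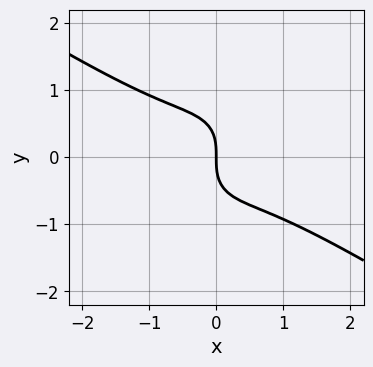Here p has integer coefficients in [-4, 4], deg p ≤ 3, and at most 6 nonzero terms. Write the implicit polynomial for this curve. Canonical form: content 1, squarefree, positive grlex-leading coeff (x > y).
3*x^3 + 3*x^2*y - x*y^2 + 3*y^3 + 3*x

deg p = 3. The shape is more complex than any degree-2 curve.
Reading off the gridlines: it crosses the x-axis at the gridline x = 0; it crosses the y-axis at the gridline y = 0.
Matching integer coefficients to the picture gives p.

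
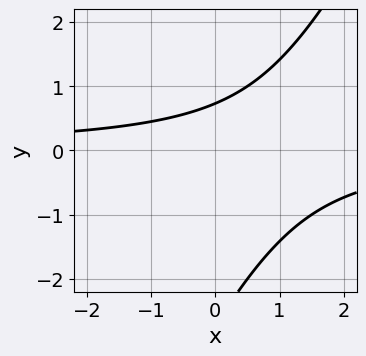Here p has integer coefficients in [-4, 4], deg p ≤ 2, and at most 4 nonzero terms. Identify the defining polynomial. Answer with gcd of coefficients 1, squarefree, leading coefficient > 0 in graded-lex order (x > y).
(a) deg p = 2. No degree-1 curve has this shape.
(b) Observable constraints: the curve avoids every integer x-axis point in the box.
(c) Together with the visible shape, these determine p as stated.

2*x*y - y^2 - 2*y + 2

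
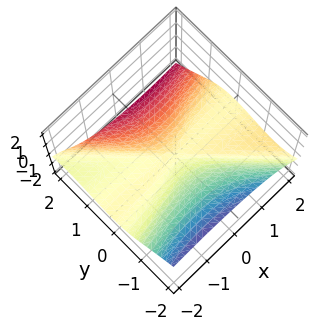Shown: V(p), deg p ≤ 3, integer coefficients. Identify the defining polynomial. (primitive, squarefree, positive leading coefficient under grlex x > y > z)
2*x^2*z + 2*x*y^2 + 2*y^3 + 3*z^3

First, degree: no degree-2 surface has this shape, so deg p = 3.
Then, from the visible intercepts: one z-axis crossing is at z = 0; every point of the x-axis in the box is on the surface; it crosses the y-axis at the gridline y = 0.
Finally, the integer polynomial consistent with all of this is the stated p.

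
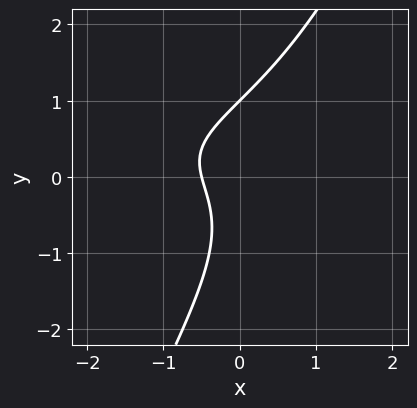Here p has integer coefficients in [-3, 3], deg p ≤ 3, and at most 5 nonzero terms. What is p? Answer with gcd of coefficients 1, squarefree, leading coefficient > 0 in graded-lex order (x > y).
2*x*y^2 - y^3 - x*y + 2*x + 1

(a) Degree: the shape is more complex than any degree-2 curve, so deg p = 3.
(b) Reading off the gridlines: one y-axis crossing is at y = 1.
(c) Solving for integer coefficients yields p as stated.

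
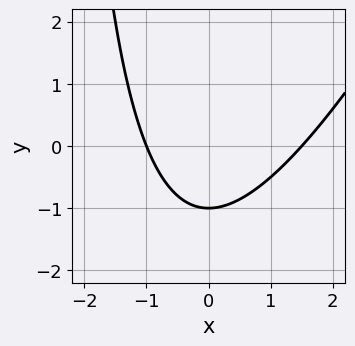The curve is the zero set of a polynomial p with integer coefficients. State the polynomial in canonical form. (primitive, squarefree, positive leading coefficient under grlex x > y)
1. deg p = 2.
2. Observable constraints: one y-axis crossing is at y = -1; one x-axis crossing is at x = -1.
3. These observations pin down the coefficients.

2*x^2 - x*y - x - 3*y - 3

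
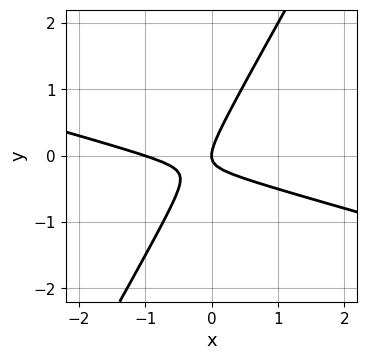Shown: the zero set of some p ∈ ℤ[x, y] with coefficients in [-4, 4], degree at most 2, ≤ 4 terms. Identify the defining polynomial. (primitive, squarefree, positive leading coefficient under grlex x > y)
x^2 + 3*x*y - 2*y^2 + x

1. Degree: a generic line meets the curve in up to 2 points, so deg p = 2.
2. From the visible intercepts: the x-axis gridline crossings are at x ∈ {-1, 0}; one y-axis crossing is at y = 0.
3. Solving for integer coefficients yields p as stated.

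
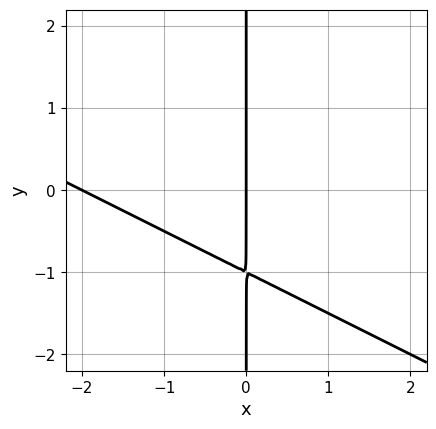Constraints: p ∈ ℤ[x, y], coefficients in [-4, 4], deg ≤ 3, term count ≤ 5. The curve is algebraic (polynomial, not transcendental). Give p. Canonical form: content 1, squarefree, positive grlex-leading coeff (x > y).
Degree: the shape is more complex than any degree-1 curve, so deg p = 2.
Against the integer gridlines: the x-axis gridline crossings are at x ∈ {-2, 0}; every point of the y-axis in the box is on the curve.
Matching integer coefficients to the picture gives p.

x^2 + 2*x*y + 2*x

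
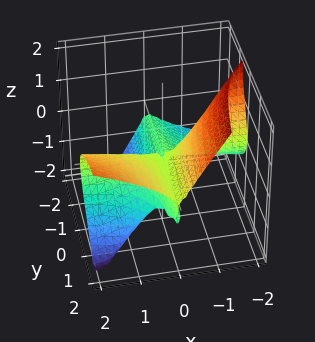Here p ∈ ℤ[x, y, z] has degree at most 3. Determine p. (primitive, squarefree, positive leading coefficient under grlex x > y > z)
2*x^2*y - 3*x*z^2 - 2*z^3 - z^2

(a) Degree: no degree-2 surface has this shape, so deg p = 3.
(b) Reading off the gridlines: every point of the y-axis in the box is on the surface; every point of the x-axis in the box is on the surface.
(c) Matching integer coefficients to the picture gives p.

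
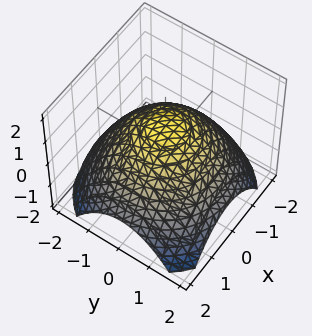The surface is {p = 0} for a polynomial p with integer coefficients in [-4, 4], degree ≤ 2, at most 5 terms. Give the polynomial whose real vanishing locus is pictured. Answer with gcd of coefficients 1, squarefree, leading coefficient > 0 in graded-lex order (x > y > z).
x^2 + y^2 + 2*z - 2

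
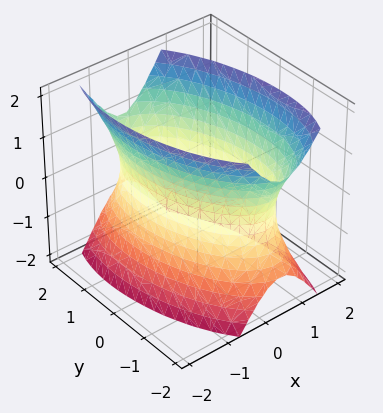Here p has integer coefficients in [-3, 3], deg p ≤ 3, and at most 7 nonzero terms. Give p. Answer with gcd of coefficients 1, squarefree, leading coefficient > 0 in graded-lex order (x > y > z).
3*x^2 + x*y + y^2 - z^2 - 3

The degree is 2 — the shape is more complex than any degree-1 surface.
Against the integer gridlines: the surface avoids every integer z-axis point in the box; among the integer gridlines, it crosses the x-axis at x ∈ {-1, 1}.
Fitting integer coefficients to these (and the overall shape) gives p.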